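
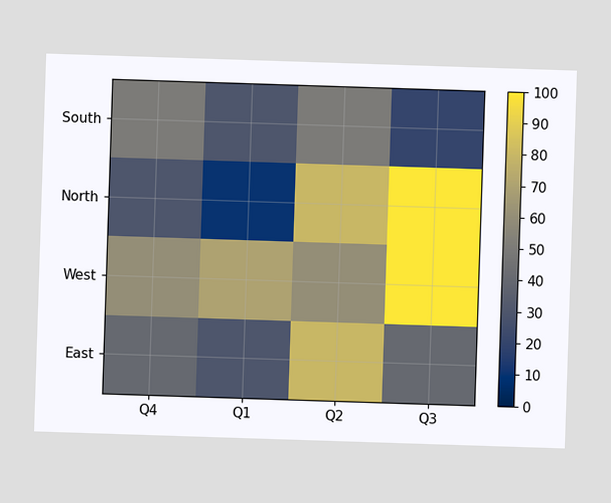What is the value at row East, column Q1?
Matching cell (East, Q1) against the colorbar gives 30.

30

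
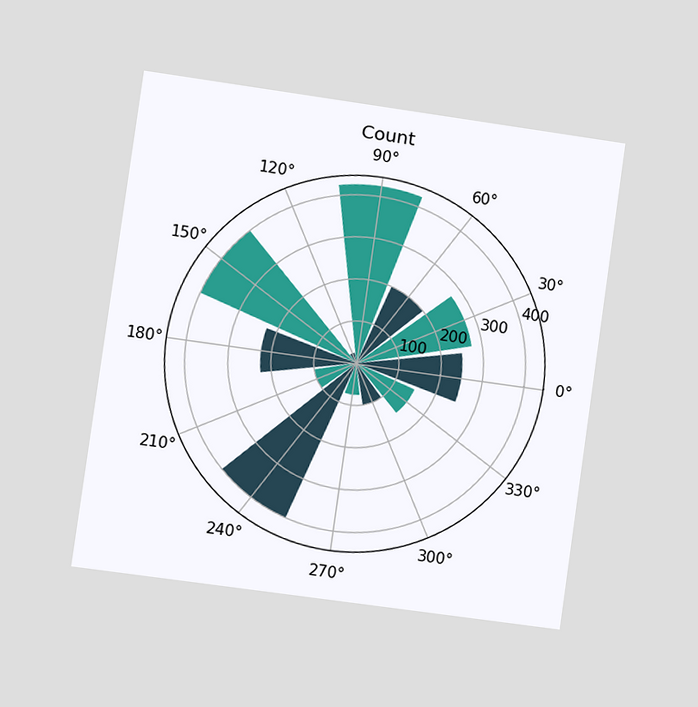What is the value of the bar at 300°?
100

The chart is tilted about 8° clockwise and viewed slightly from the left. The bar at 300° reaches 100 on the radial axis.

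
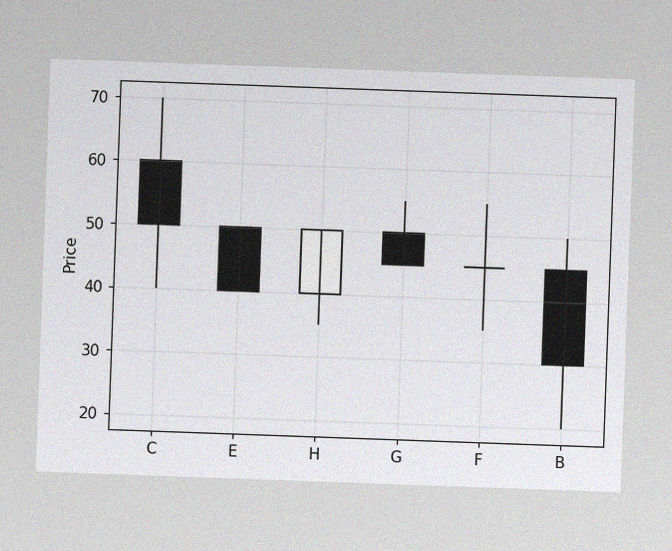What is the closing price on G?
The chart is tilted about 2° clockwise, with some photo noise. The G candle closes at 45.

45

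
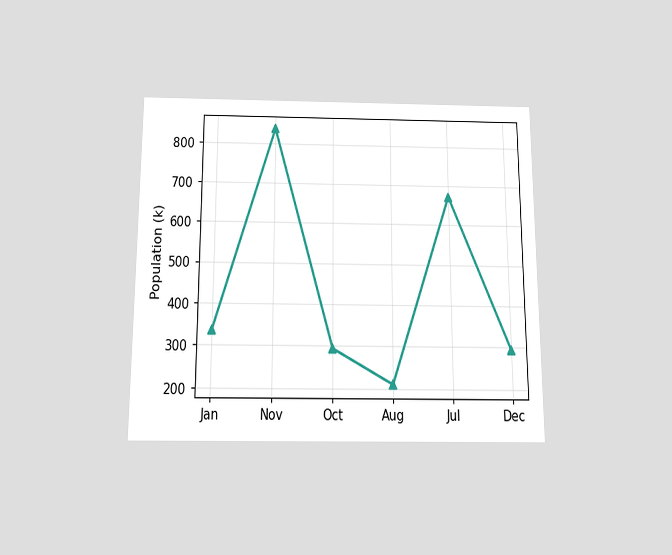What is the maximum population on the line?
The chart is viewed slightly from below. The highest point is at Nov, and reading across to the y-axis gives 840k.

840k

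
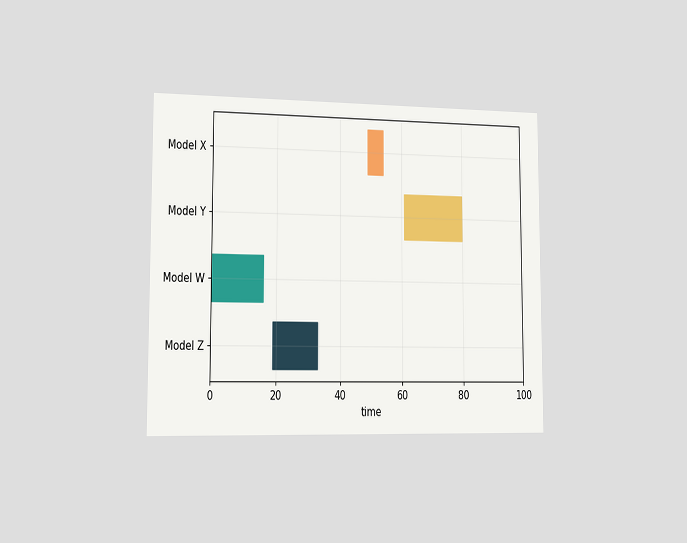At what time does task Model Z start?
The chart is viewed slightly from the left. The Model Z bar begins at t=19.

19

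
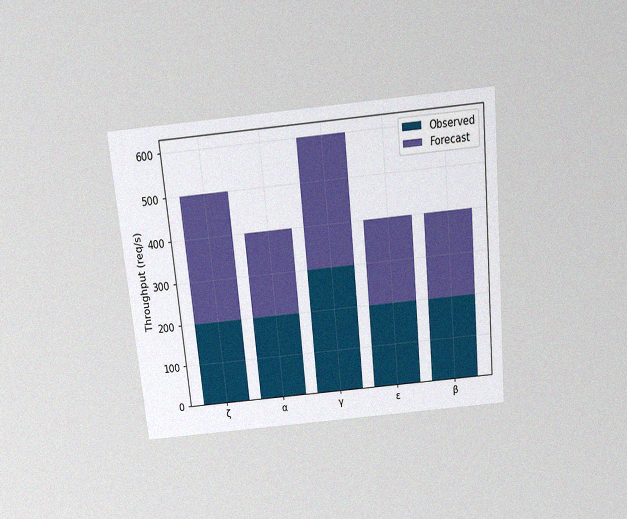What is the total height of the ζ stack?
500req/s

The chart is tilted about 6° counter-clockwise and viewed slightly from above, with some photo noise. The ζ stack's top reaches 500req/s on the y-axis.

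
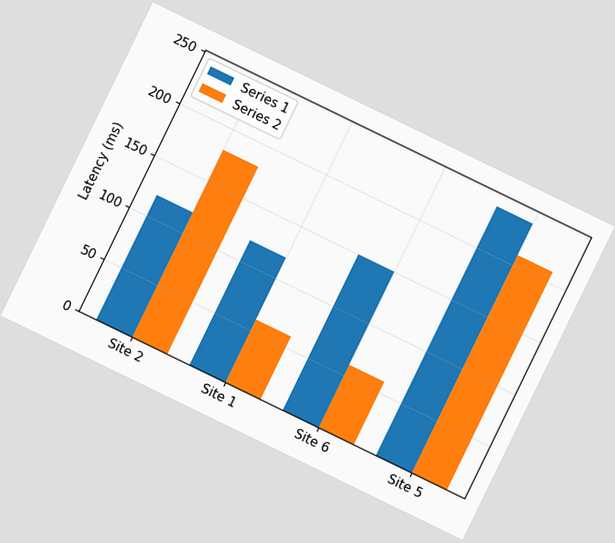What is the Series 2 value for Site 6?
60ms

The chart is tilted about 26° clockwise. The Series 2 bar at Site 6 reaches 60ms on the y-axis.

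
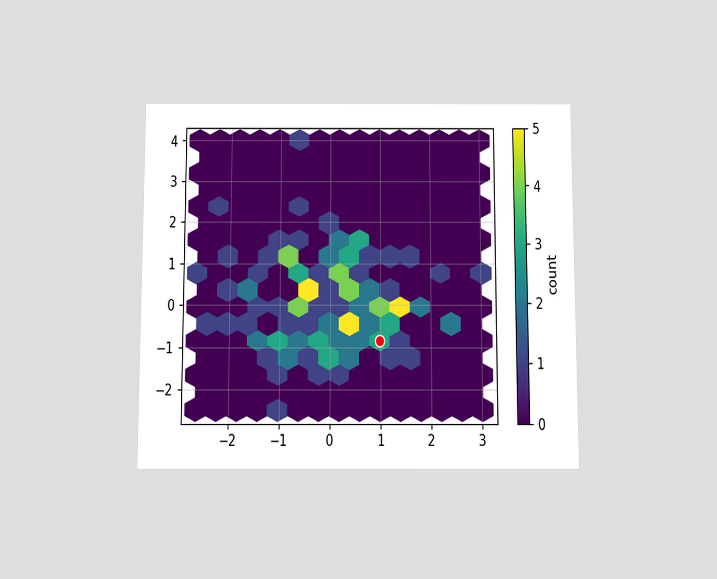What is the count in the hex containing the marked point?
3

The chart is viewed slightly from below. The marked hex reads 3 on the colorbar.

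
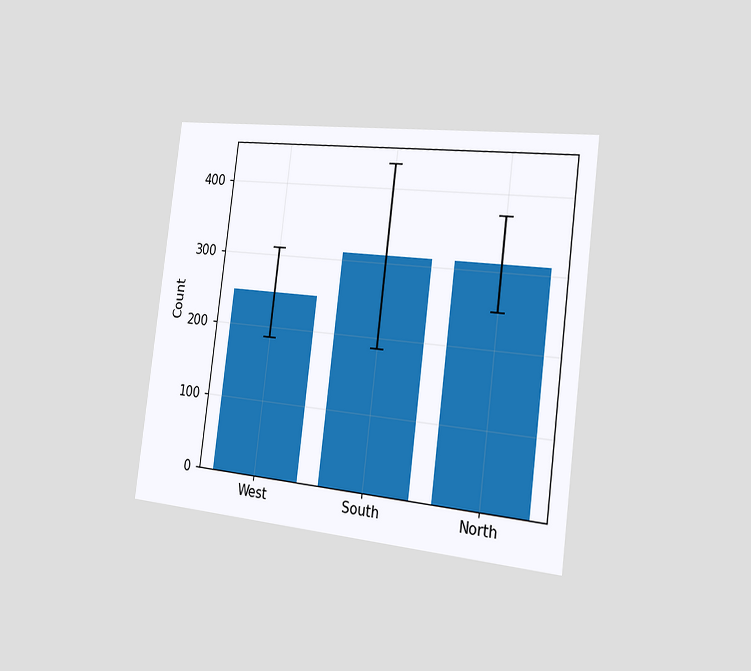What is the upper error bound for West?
310

The chart is tilted about 7° clockwise and viewed slightly from the right. The West bar's upper whisker reaches 310.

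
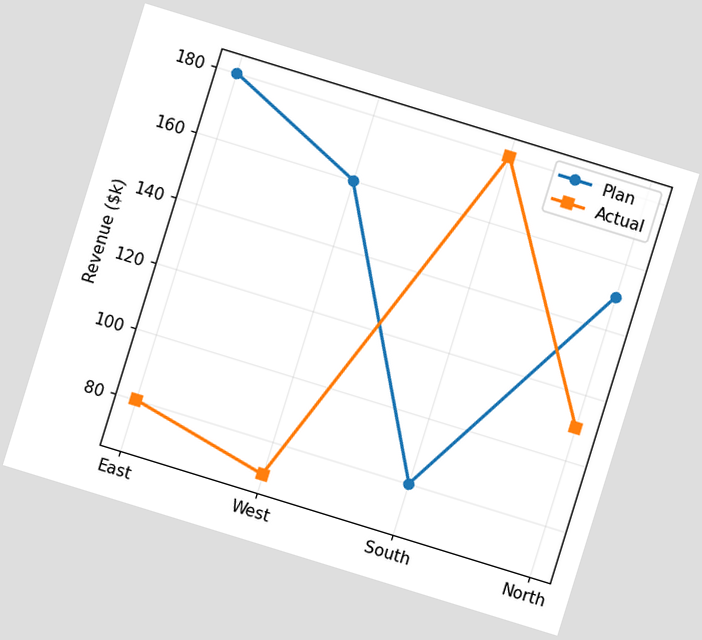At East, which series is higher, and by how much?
Plan, by $100k

The chart is tilted about 17° clockwise. At East, Plan sits above the other line by $100k.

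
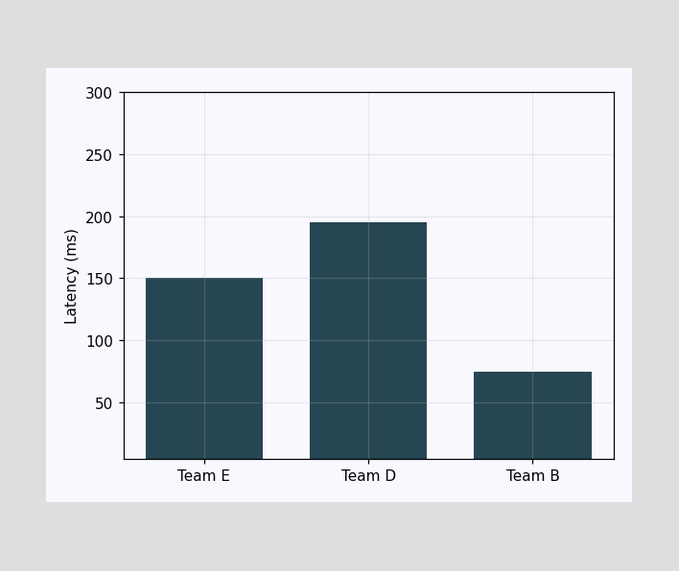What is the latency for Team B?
75ms

Reading along the chart's y-axis, the Team B bar reaches 75ms.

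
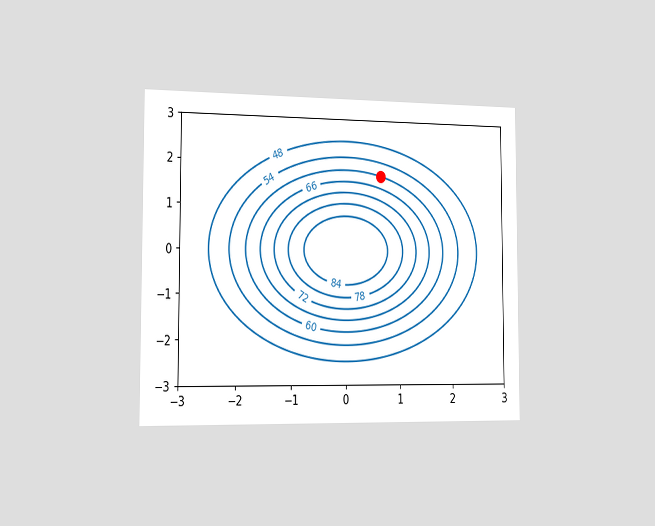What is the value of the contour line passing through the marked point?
60

The chart is viewed slightly from the left. The marked point sits on the contour labelled 60.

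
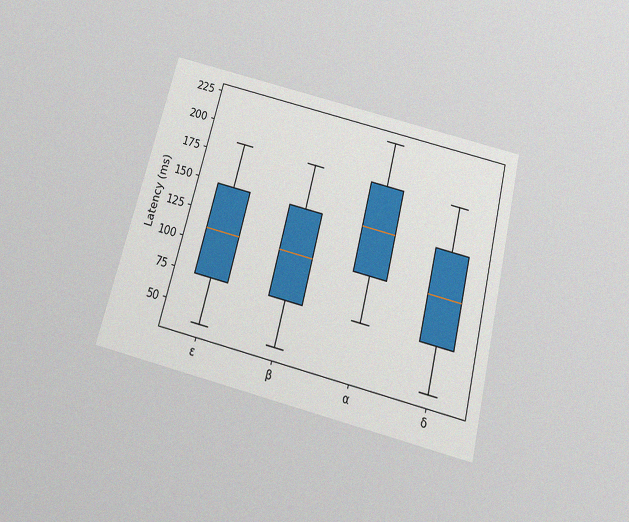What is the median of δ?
111ms

The chart is tilted about 14° clockwise and viewed slightly from below, with some photo noise. The median line in the δ box sits at 111ms.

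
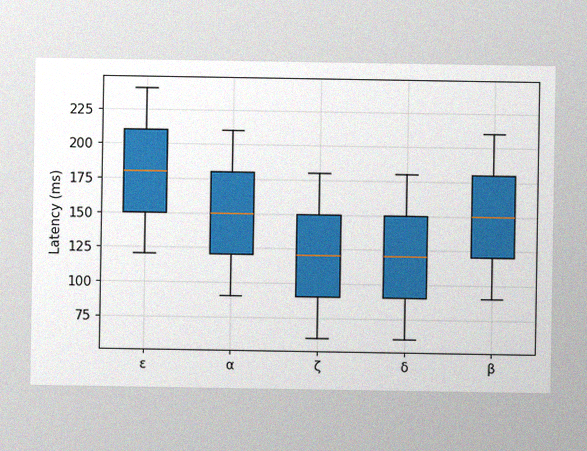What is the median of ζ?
The image has some photo noise and uneven lighting. The median line in the ζ box sits at 120ms.

120ms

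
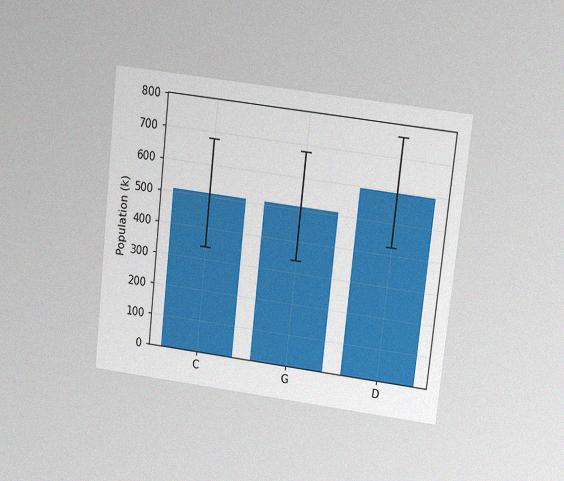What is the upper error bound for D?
765k

The chart is tilted about 6° clockwise and viewed slightly from above, with some photo noise. The D bar's upper whisker reaches 765k.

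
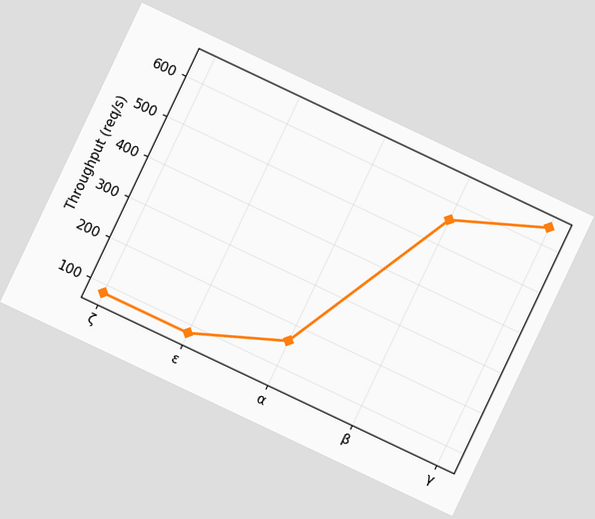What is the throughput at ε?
80req/s

The chart is tilted about 25° clockwise. At ε, the line is at 80req/s.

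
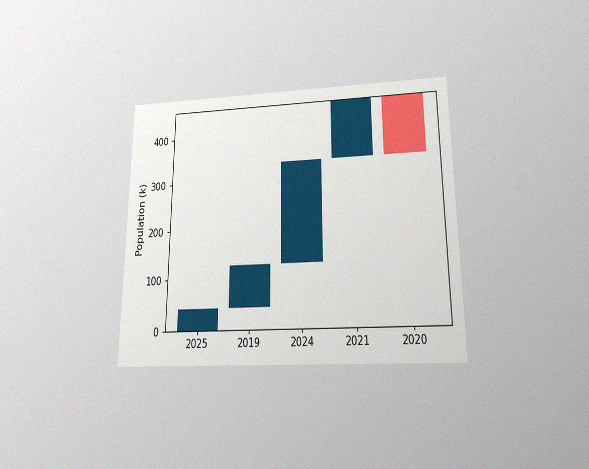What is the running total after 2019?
The chart is viewed slightly from below, with some photo noise. After 2019 the running total reaches 126k.

126k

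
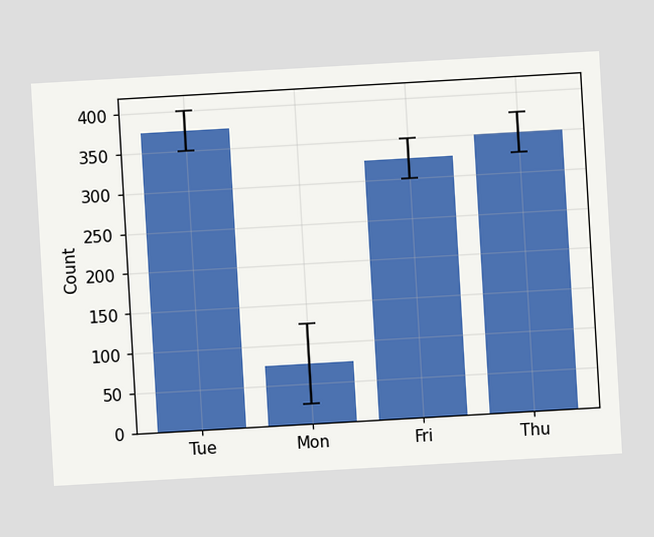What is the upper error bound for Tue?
400

The chart is tilted about 3° counter-clockwise. The Tue bar's upper whisker reaches 400.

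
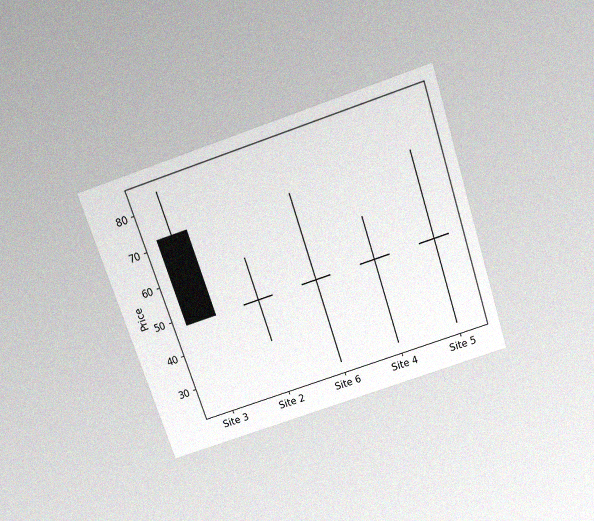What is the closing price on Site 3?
48

The chart is tilted about 18° counter-clockwise and viewed slightly from above, with some photo noise. The Site 3 candle closes at 48.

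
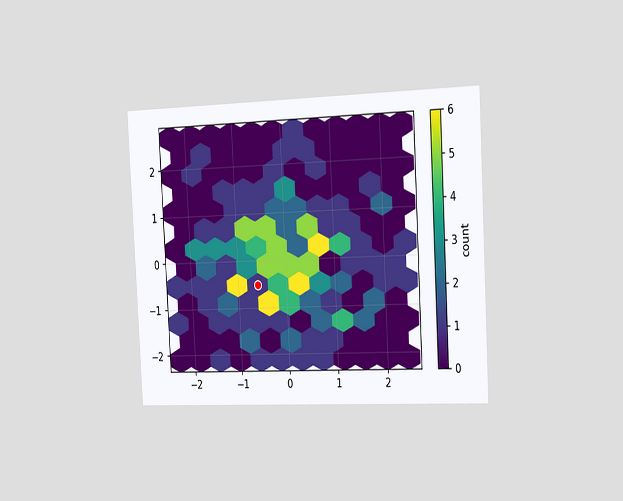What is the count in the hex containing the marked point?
1

The chart is tilted about 3° counter-clockwise and viewed slightly from the right. The marked hex reads 1 on the colorbar.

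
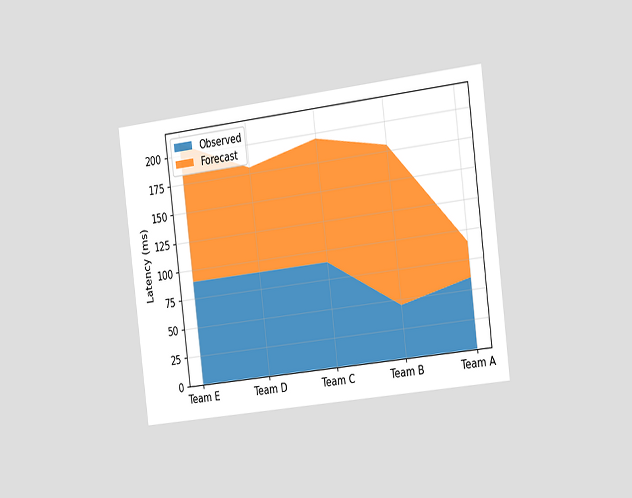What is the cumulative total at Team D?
The chart is tilted about 7° counter-clockwise and viewed slightly from the right. The stacked total at Team D reaches 180ms.

180ms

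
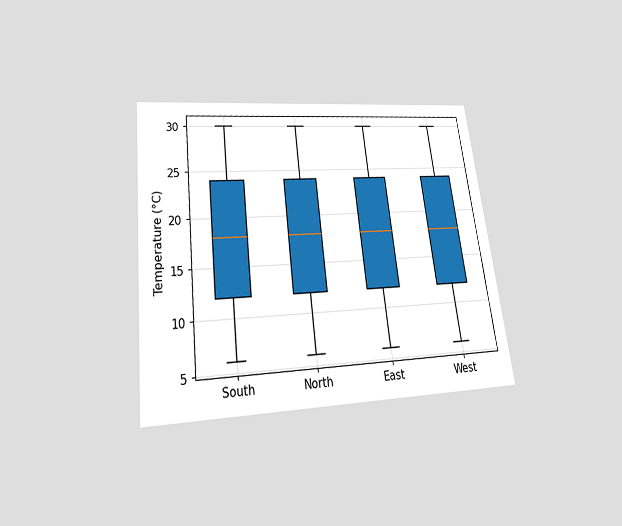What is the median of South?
18°C

The chart is tilted about 7° counter-clockwise and viewed slightly from below. The median line in the South box sits at 18°C.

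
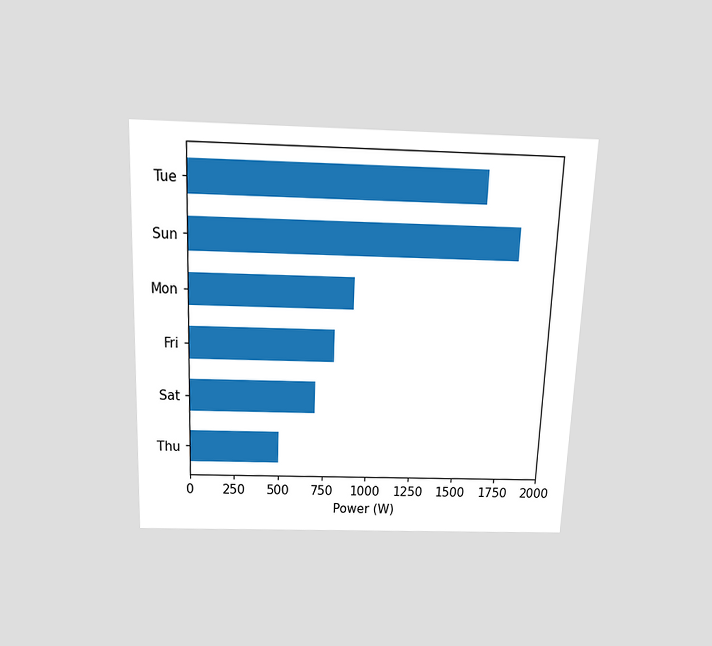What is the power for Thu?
The chart is tilted about 2° clockwise and viewed slightly from above. Reading along the chart's x-axis, the Thu bar reaches 500W.

500W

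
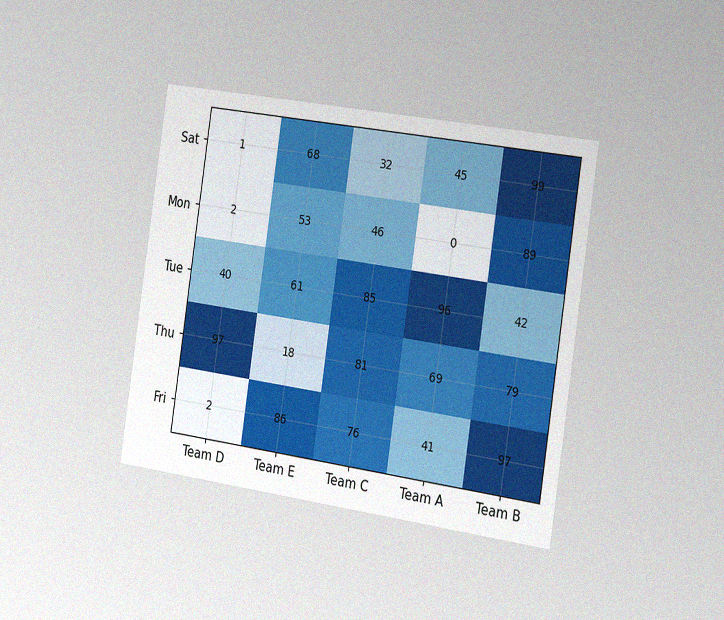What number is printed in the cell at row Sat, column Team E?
68

The chart is tilted about 8° clockwise and viewed slightly from the right, with some photo noise. The (Sat, Team E) cell reads 68.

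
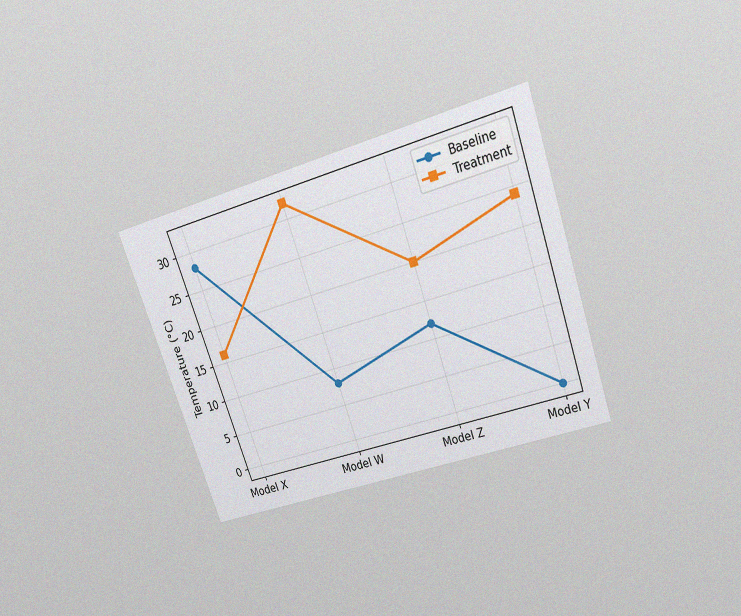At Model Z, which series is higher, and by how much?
The chart is tilted about 20° counter-clockwise and viewed slightly from above, with some photo noise. At Model Z, Treatment sits above the other line by 8°C.

Treatment, by 8°C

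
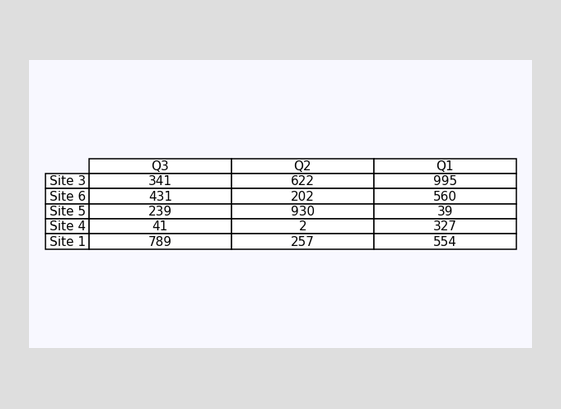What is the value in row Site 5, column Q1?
The (Site 5, Q1) cell reads 39.

39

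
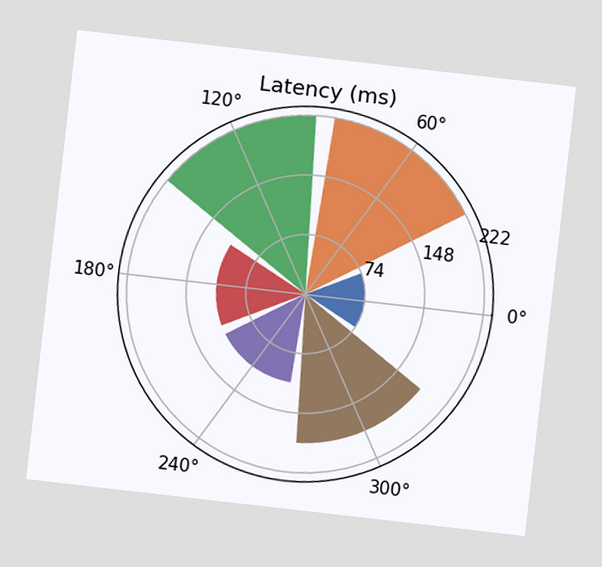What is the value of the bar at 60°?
222ms

The chart is tilted about 7° clockwise. The bar at 60° reaches 222ms on the radial axis.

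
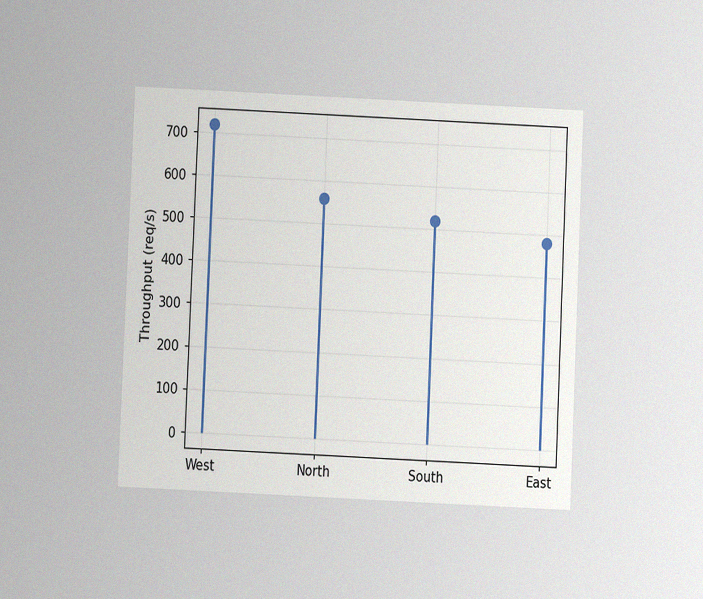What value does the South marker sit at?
The chart is tilted about 3° clockwise and viewed at a slight angle, with some photo noise. The South marker sits at 520req/s.

520req/s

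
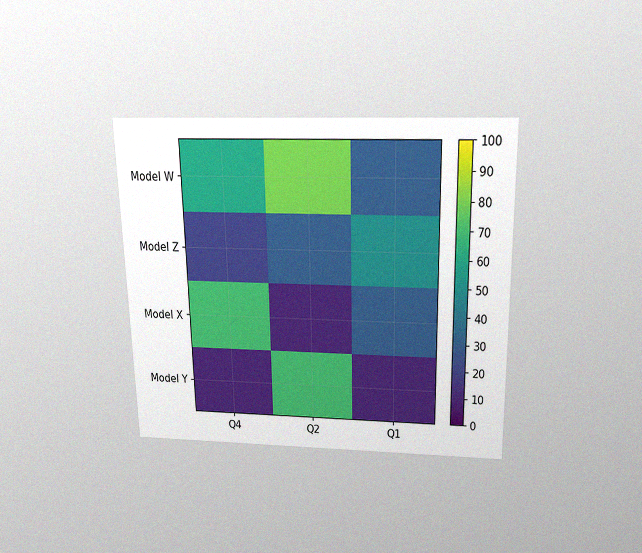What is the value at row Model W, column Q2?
80

The chart is viewed slightly from above, with some photo noise. Matching cell (Model W, Q2) against the colorbar gives 80.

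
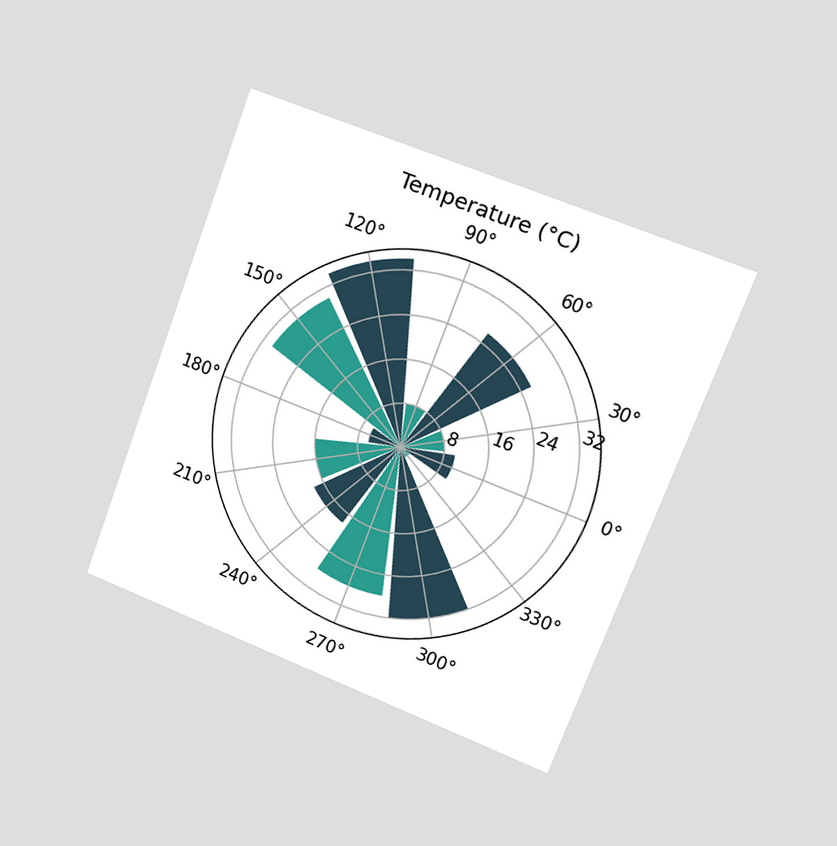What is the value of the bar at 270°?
28°C

The chart is tilted about 21° clockwise and viewed slightly from the right. The bar at 270° reaches 28°C on the radial axis.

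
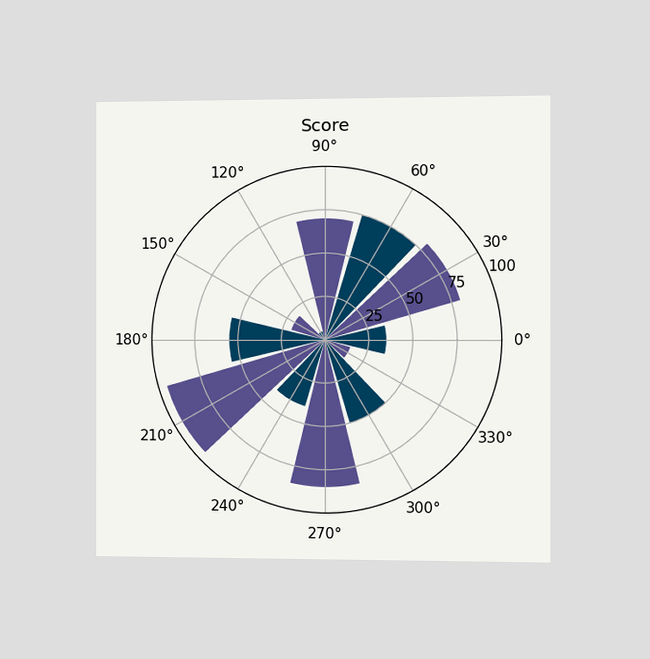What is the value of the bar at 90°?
70

The chart is viewed slightly from the right. The bar at 90° reaches 70 on the radial axis.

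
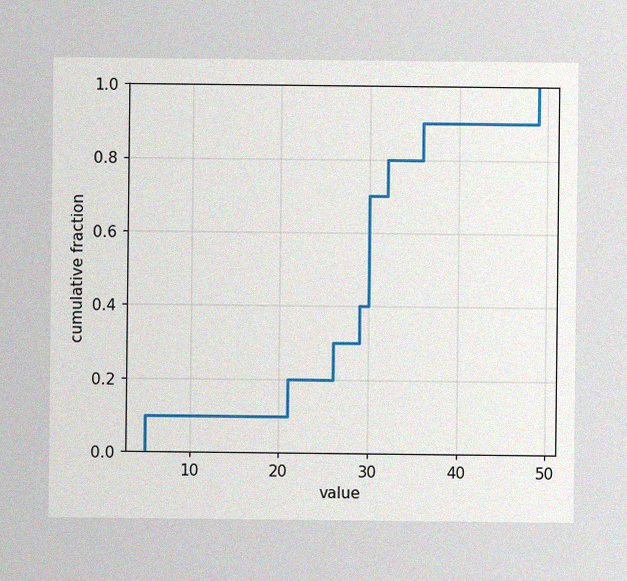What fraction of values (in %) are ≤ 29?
The image has some photo noise and uneven lighting. At x=29 the ECDF step is at 40%.

40%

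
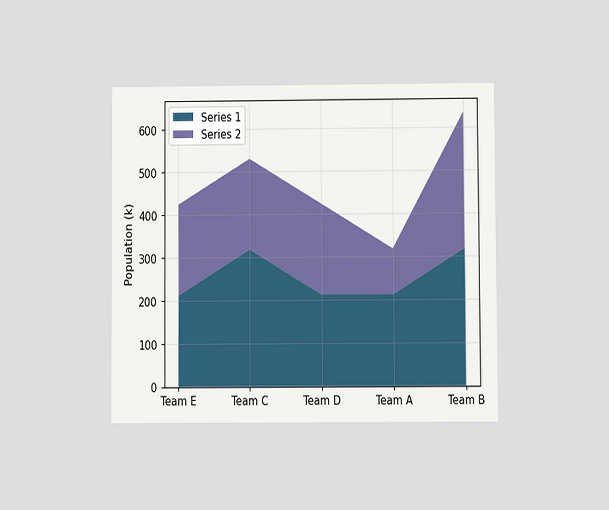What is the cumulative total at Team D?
424k

The chart is viewed at a slight angle. The stacked total at Team D reaches 424k.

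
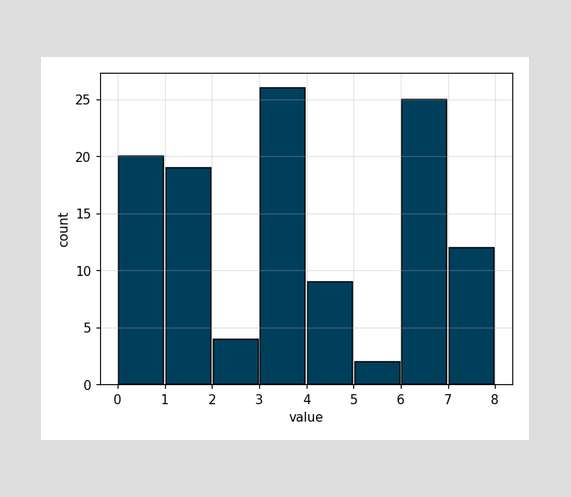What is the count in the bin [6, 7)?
25

The [6, 7) bin has height 25.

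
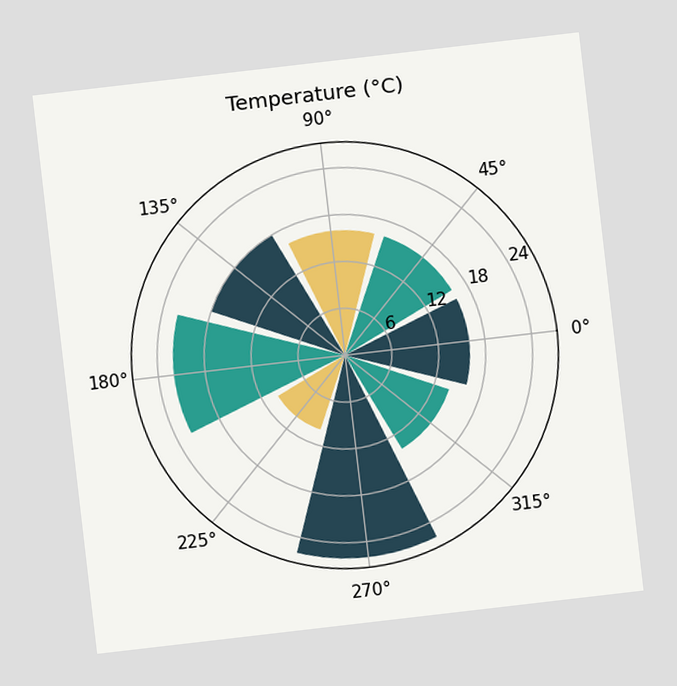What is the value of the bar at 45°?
The chart is tilted about 7° counter-clockwise. The bar at 45° reaches 16°C on the radial axis.

16°C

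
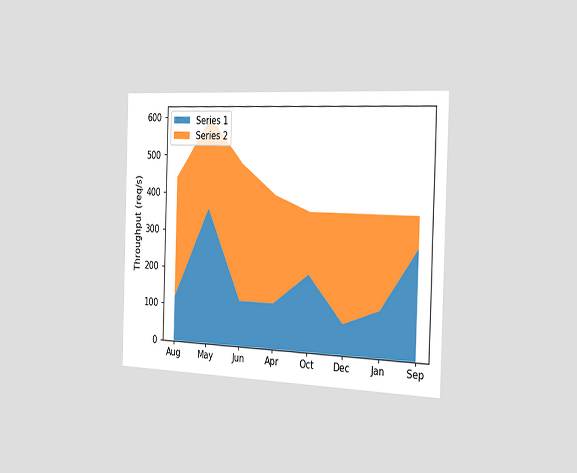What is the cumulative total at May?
600req/s

The chart is viewed slightly from the right. The stacked total at May reaches 600req/s.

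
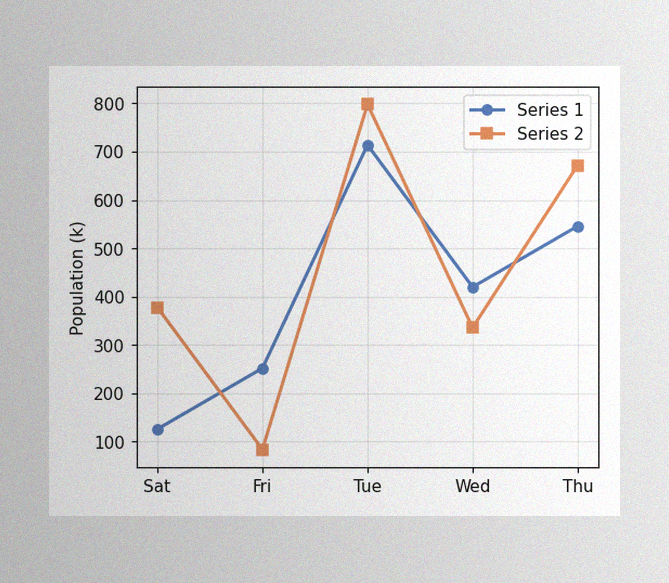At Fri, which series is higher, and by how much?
Series 1, by 168k

The image has some photo noise and uneven lighting. At Fri, Series 1 sits above the other line by 168k.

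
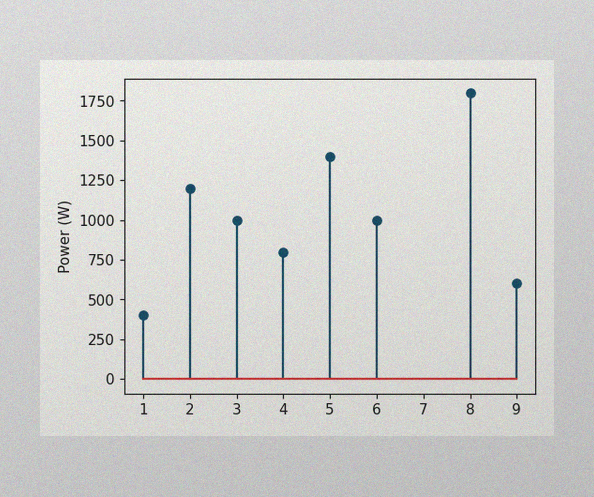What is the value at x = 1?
The image has some photo noise and uneven lighting. The stem at x=1 reaches 400W.

400W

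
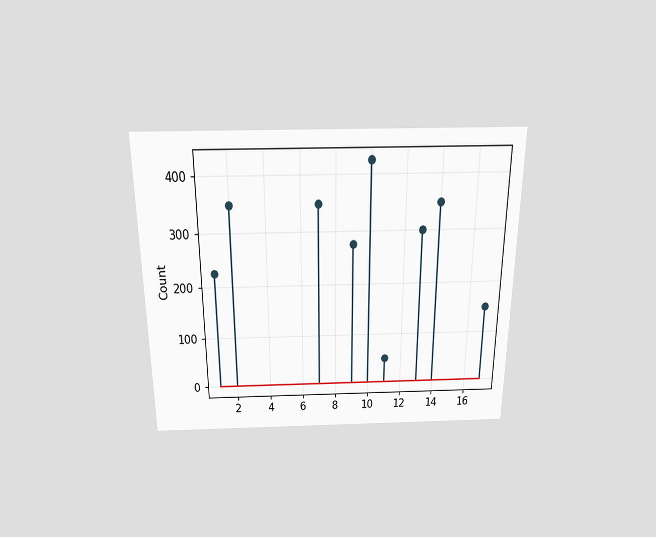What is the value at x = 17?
150

The chart is viewed slightly from above. The stem at x=17 reaches 150.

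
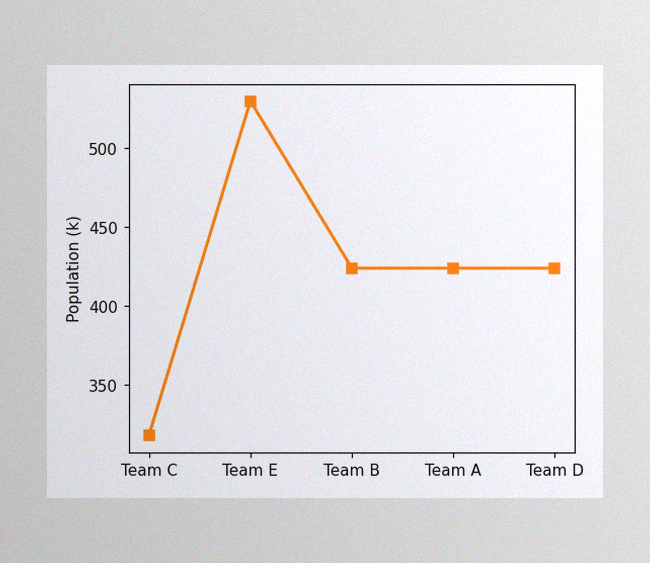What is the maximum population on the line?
The image has some photo noise and uneven lighting. The highest point is at Team E, and reading across to the y-axis gives 530k.

530k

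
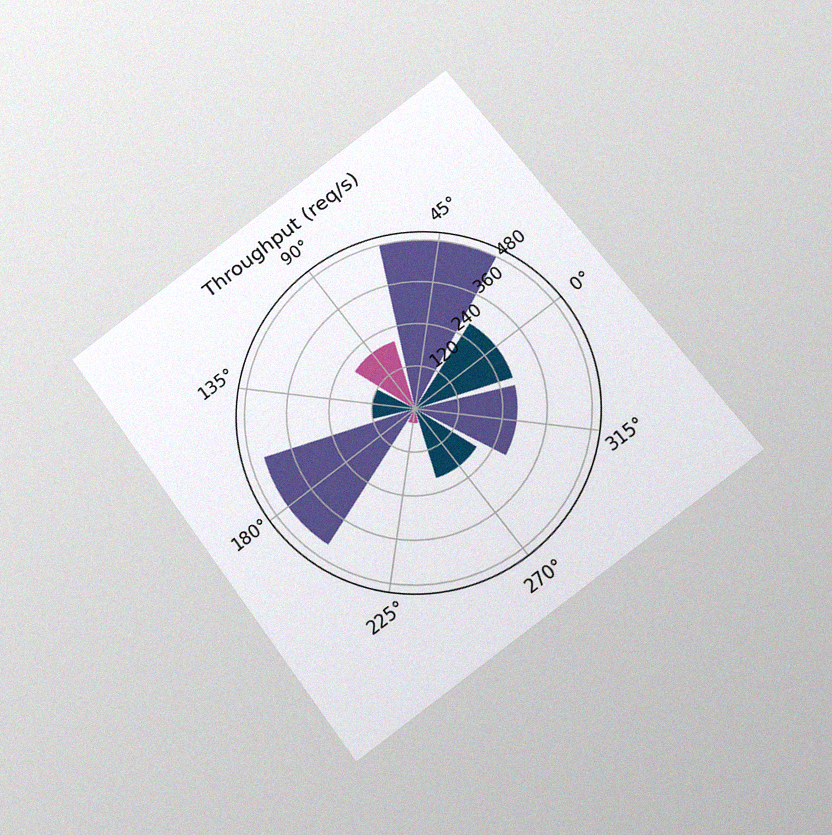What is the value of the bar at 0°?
280req/s

The chart is tilted about 37° counter-clockwise and viewed at a slight angle, with some photo noise. The bar at 0° reaches 280req/s on the radial axis.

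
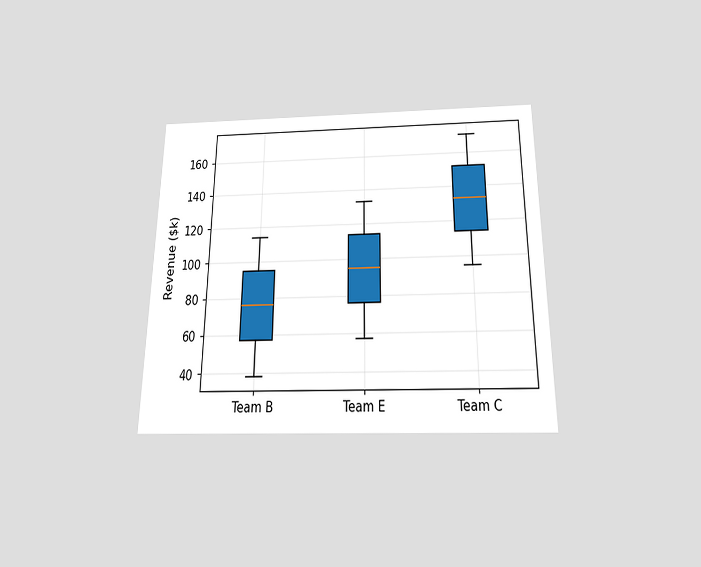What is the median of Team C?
$133k

The chart is viewed slightly from below. The median line in the Team C box sits at $133k.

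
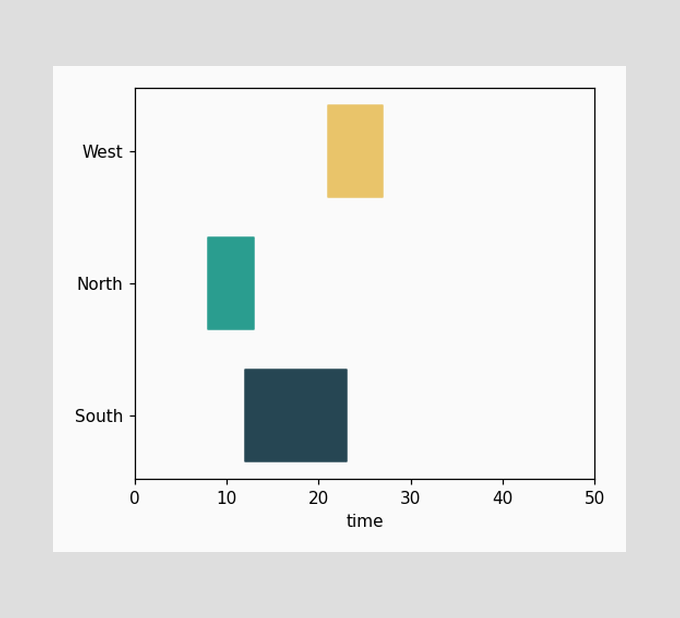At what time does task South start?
12

The South bar begins at t=12.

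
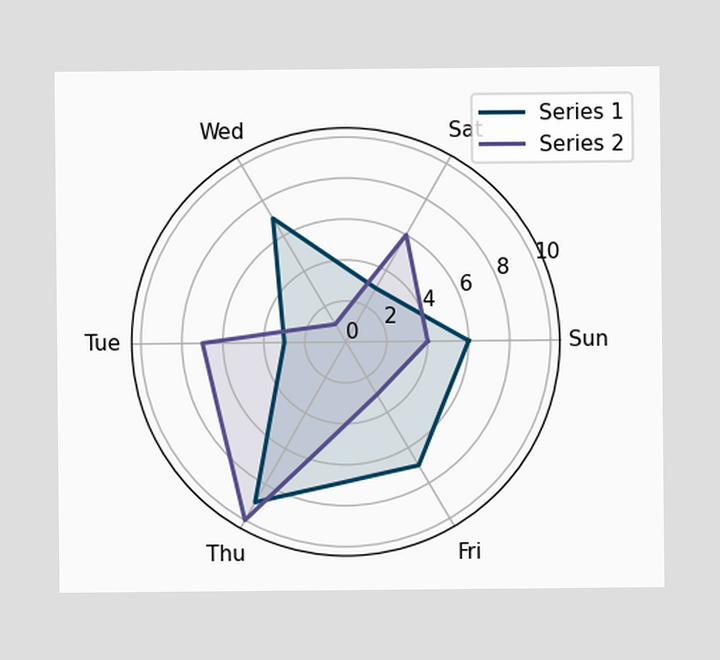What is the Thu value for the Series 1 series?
On the Thu axis, Series 1 reaches 9.

9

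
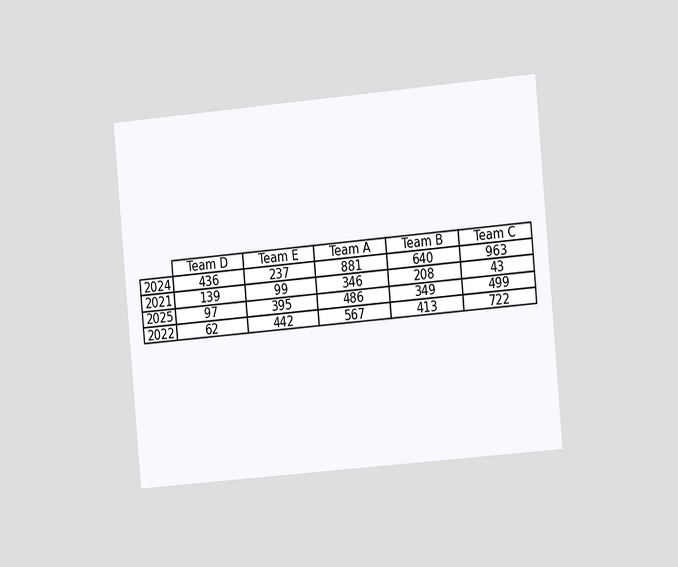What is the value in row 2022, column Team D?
62

The chart is tilted about 5° counter-clockwise and viewed slightly from the right. The (2022, Team D) cell reads 62.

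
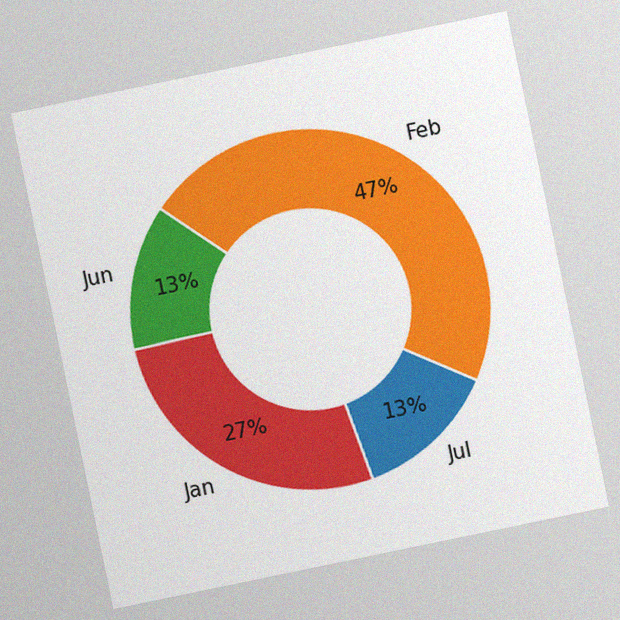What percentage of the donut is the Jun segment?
13%

The chart is tilted about 12° counter-clockwise, with some photo noise. The Jun segment takes up 13% of the ring.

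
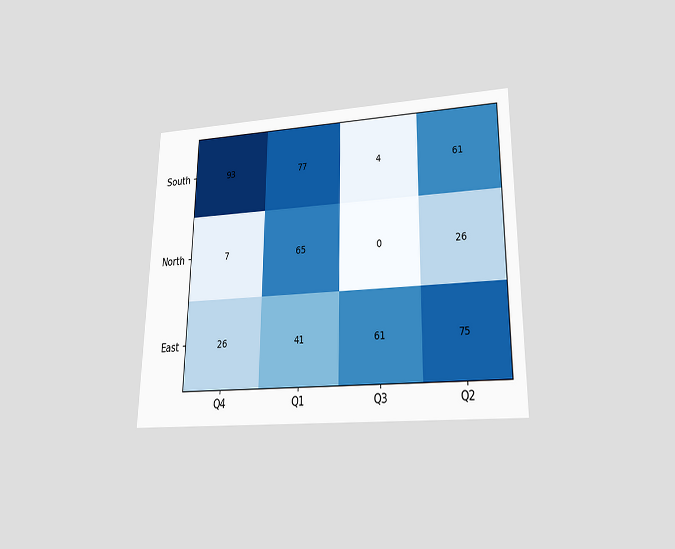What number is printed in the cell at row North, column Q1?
65

The chart is viewed slightly from below. The (North, Q1) cell reads 65.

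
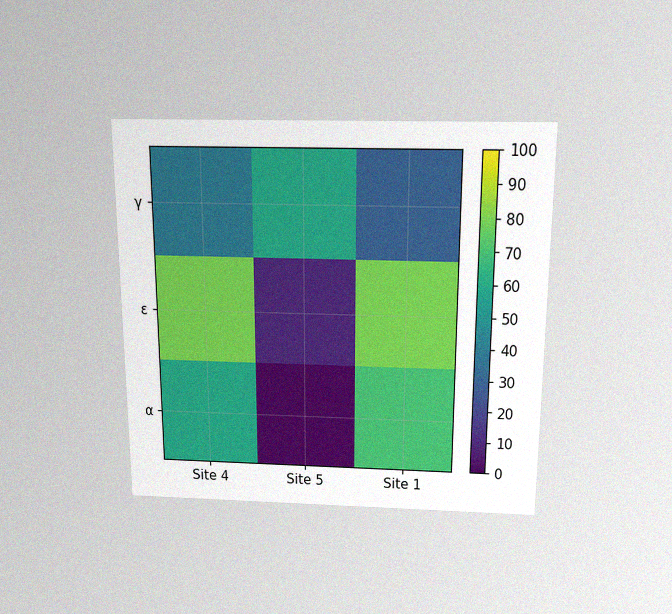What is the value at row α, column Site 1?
The chart is viewed slightly from above, with some photo noise. Matching cell (α, Site 1) against the colorbar gives 70.

70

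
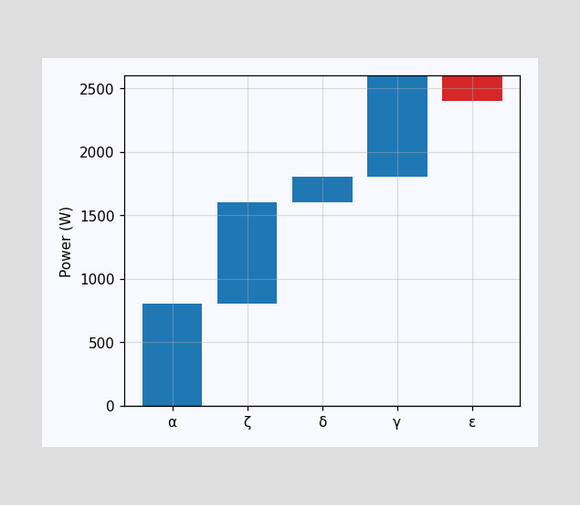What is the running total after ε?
After ε the running total reaches 2400W.

2400W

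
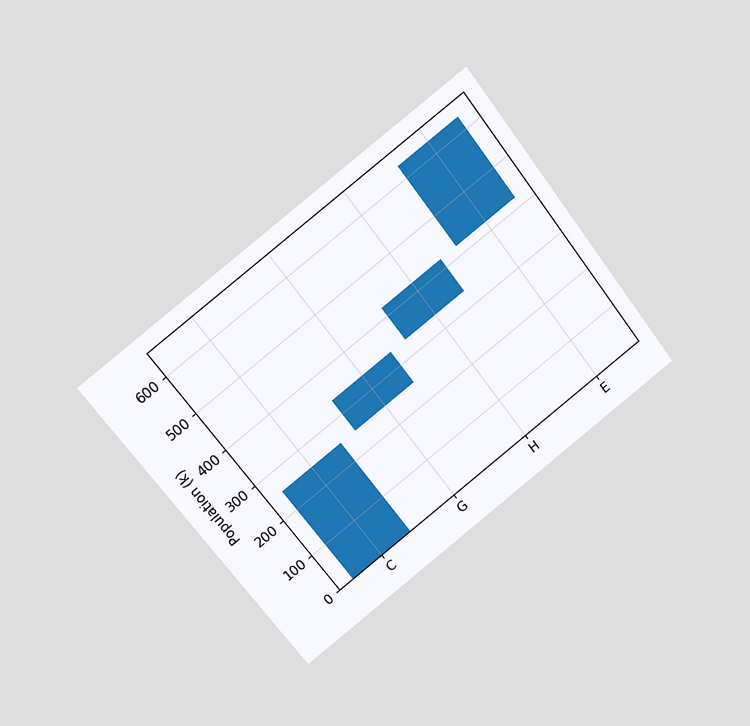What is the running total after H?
The chart is tilted about 37° counter-clockwise and viewed at a slight angle. After H the running total reaches 420k.

420k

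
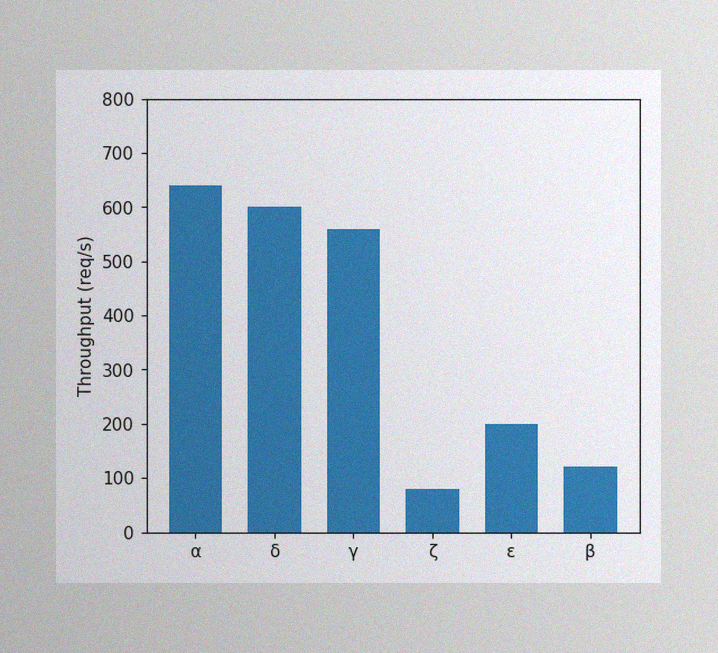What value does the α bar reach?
The image has some photo noise and uneven lighting. Reading along the chart's y-axis, the α bar reaches 640req/s.

640req/s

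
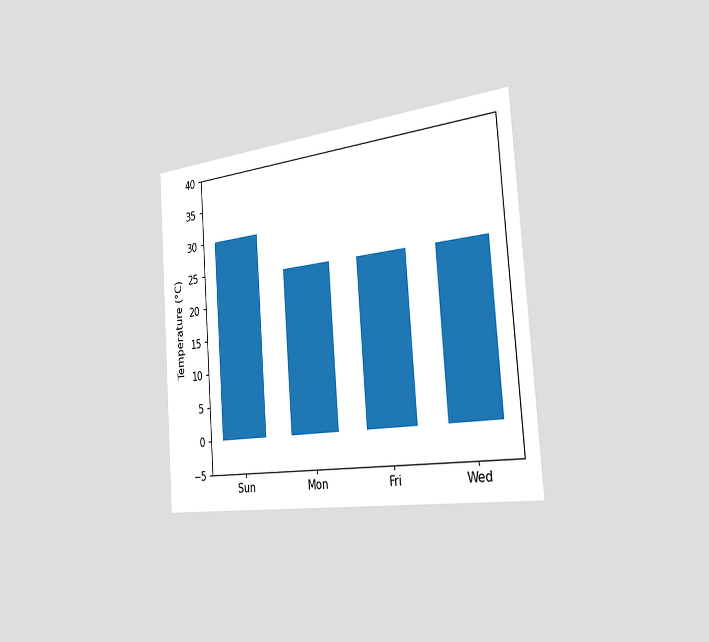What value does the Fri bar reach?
24°C

The chart is tilted about 4° counter-clockwise and viewed slightly from the right. Reading along the chart's y-axis, the Fri bar reaches 24°C.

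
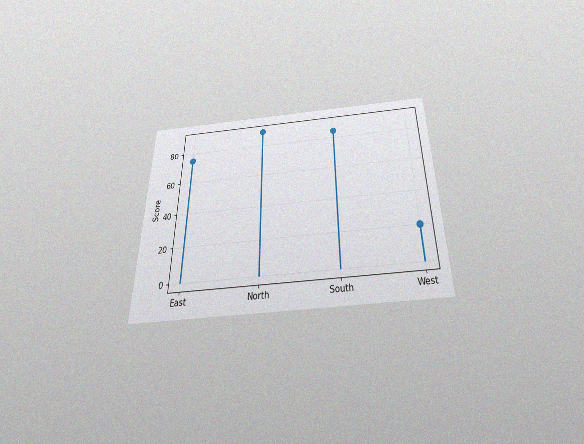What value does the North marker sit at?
90

The chart is viewed slightly from below, with some photo noise. The North marker sits at 90.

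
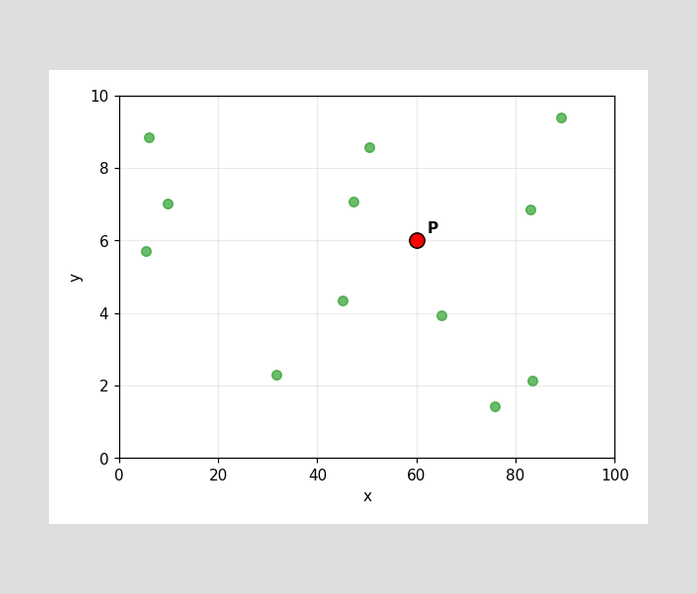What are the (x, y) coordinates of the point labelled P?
(60, 6)

Following the gridlines from P to each axis, P sits at (60, 6).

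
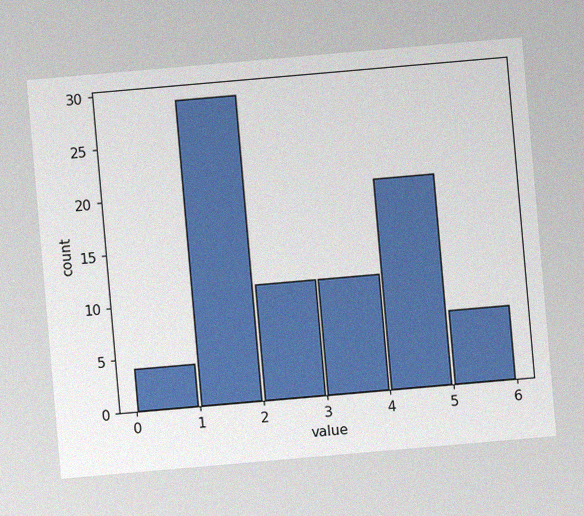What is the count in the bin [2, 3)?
11

The chart is tilted about 5° counter-clockwise, with some photo noise. The [2, 3) bin has height 11.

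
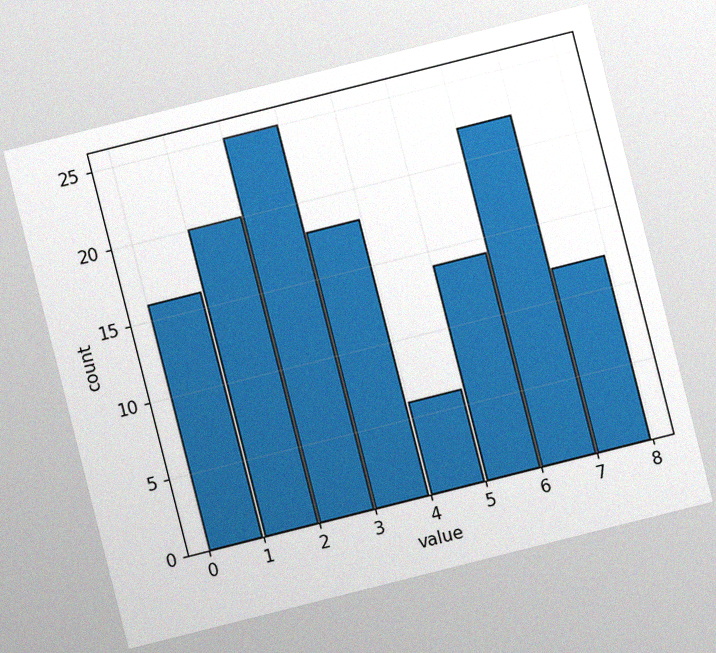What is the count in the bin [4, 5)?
The chart is tilted about 14° counter-clockwise, with some photo noise. The [4, 5) bin has height 6.

6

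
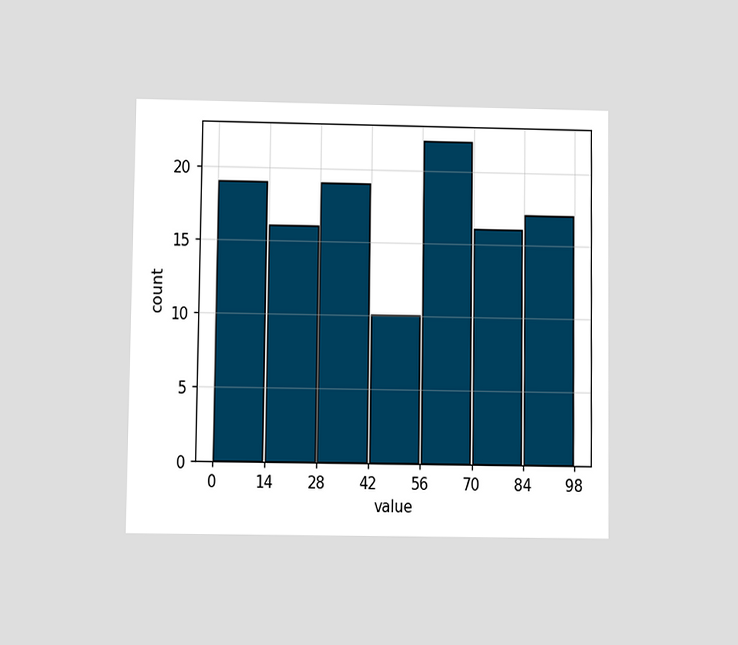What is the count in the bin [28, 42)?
19

The chart is viewed at a slight angle. The [28, 42) bin has height 19.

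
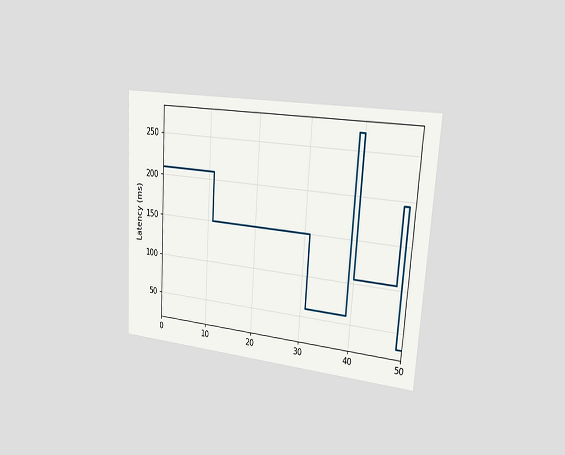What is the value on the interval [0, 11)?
The chart is tilted about 4° clockwise and viewed slightly from the right. On [0, 11) the step sits at 210ms.

210ms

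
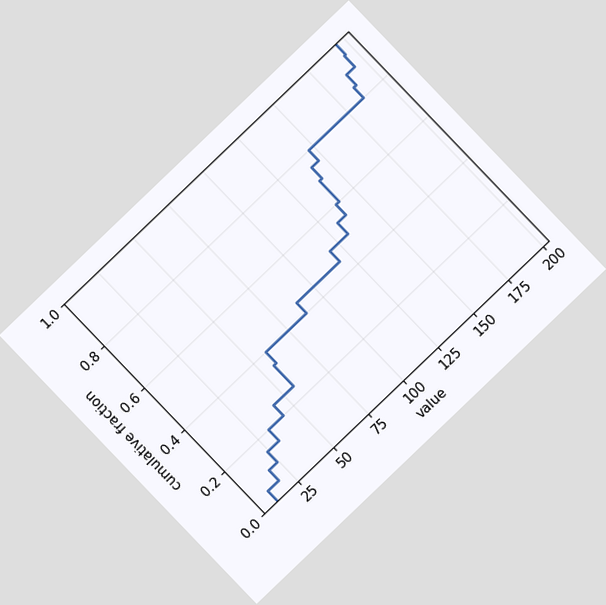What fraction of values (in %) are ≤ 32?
The chart is tilted about 44° counter-clockwise. At x=32 the ECDF step is at 20%.

20%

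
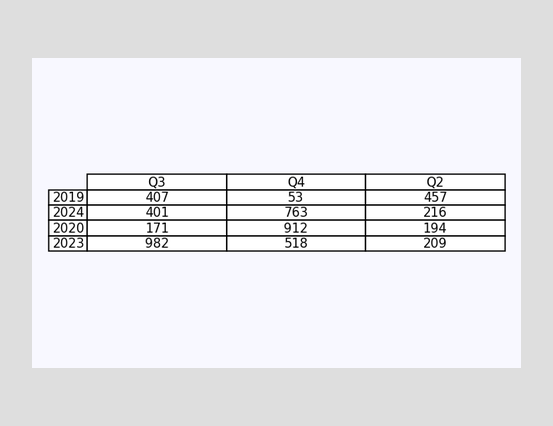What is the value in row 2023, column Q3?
The (2023, Q3) cell reads 982.

982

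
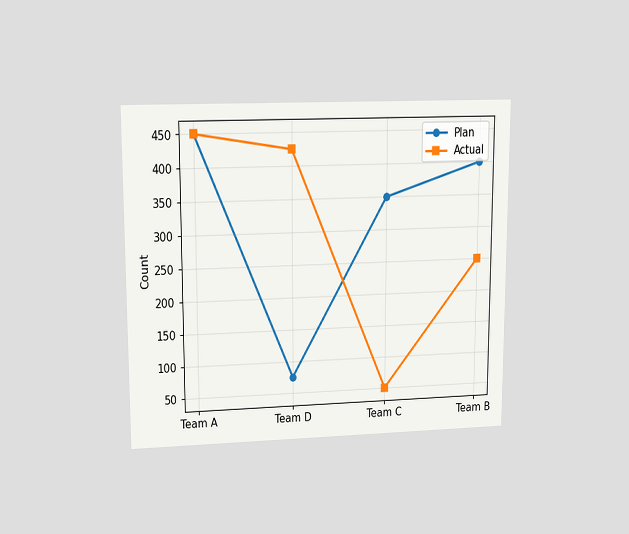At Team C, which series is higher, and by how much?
Plan, by 300

The chart is viewed at a slight angle. At Team C, Plan sits above the other line by 300.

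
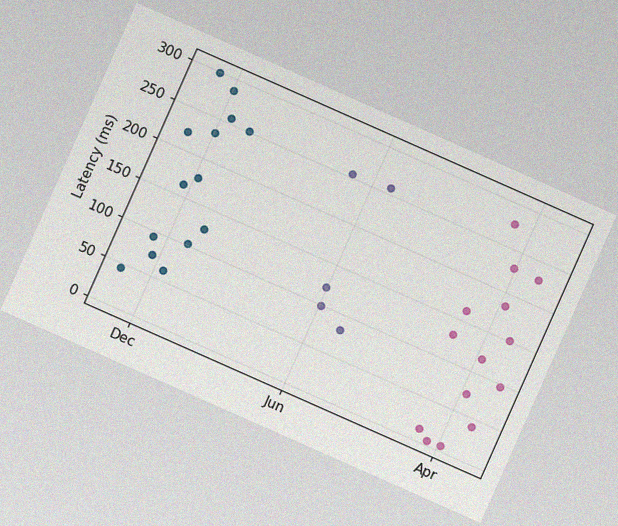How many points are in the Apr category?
14

The chart is tilted about 24° clockwise, with some photo noise. Counting the markers in the Apr column gives 14.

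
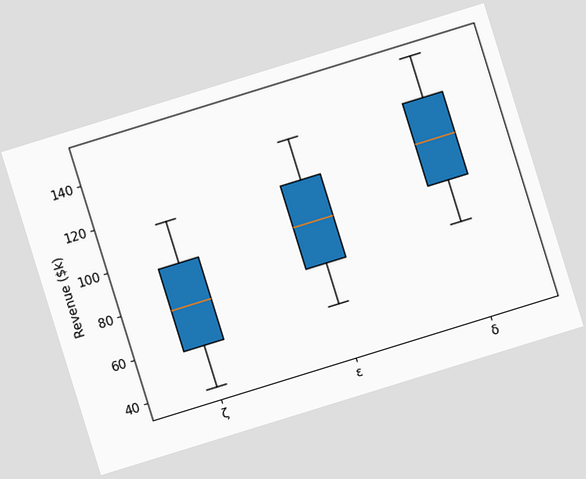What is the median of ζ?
$76k

The chart is tilted about 17° counter-clockwise. The median line in the ζ box sits at $76k.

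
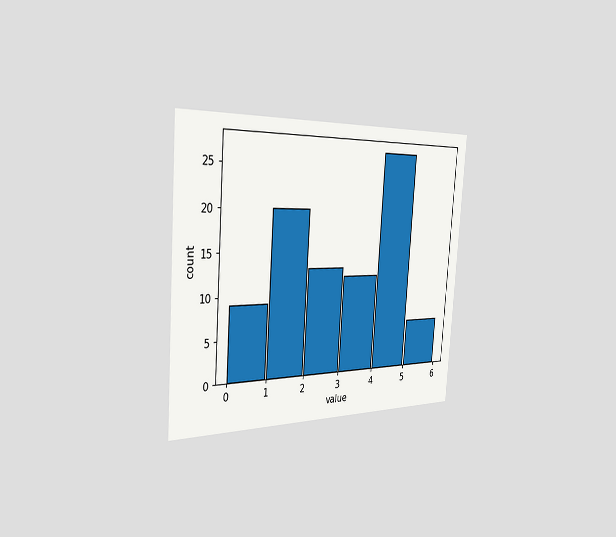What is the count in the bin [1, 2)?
20

The chart is tilted about 4° clockwise and viewed slightly from the left. The [1, 2) bin has height 20.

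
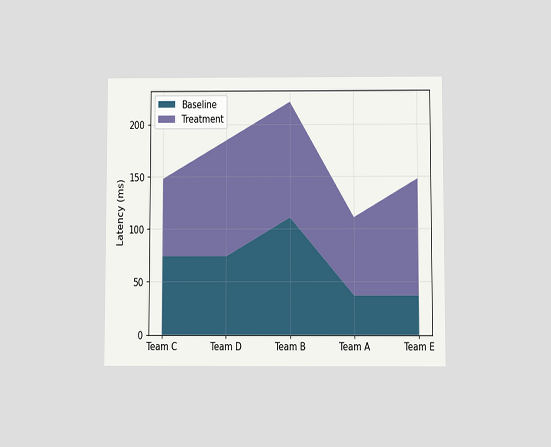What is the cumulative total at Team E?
The chart is viewed slightly from below. The stacked total at Team E reaches 148ms.

148ms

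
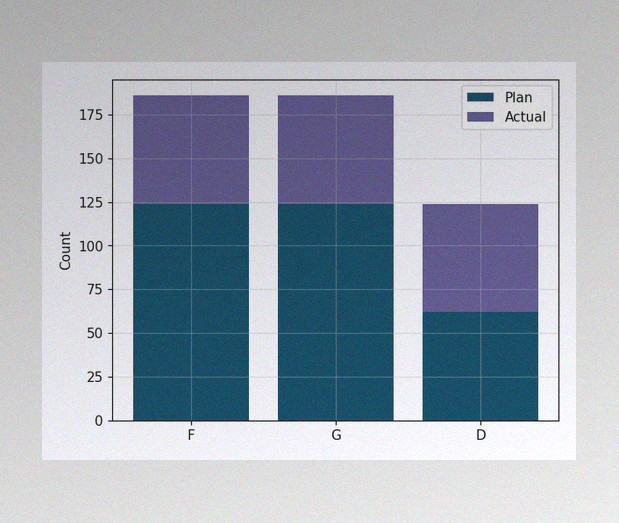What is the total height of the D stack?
The image has some photo noise and uneven lighting. The D stack's top reaches 124 on the y-axis.

124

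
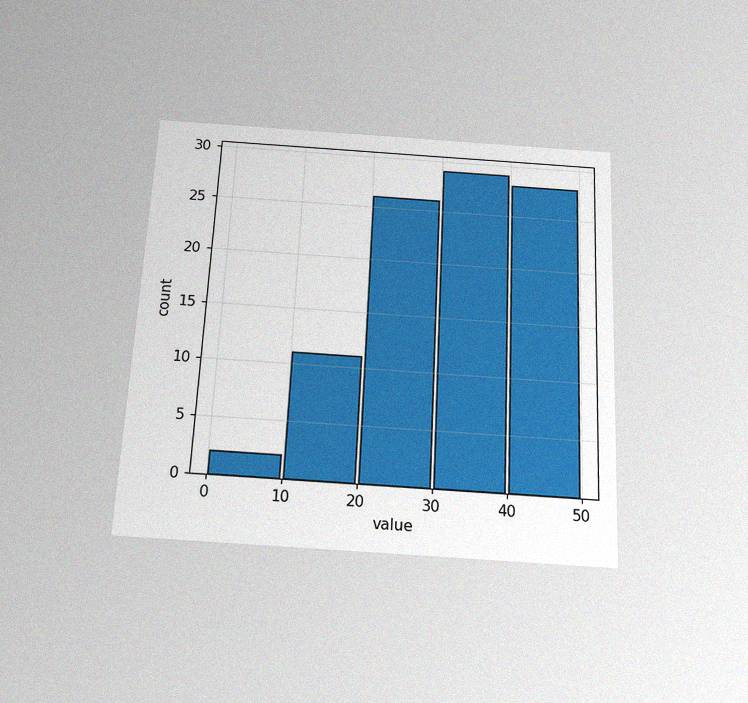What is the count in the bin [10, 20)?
11

The chart is tilted about 3° clockwise and viewed slightly from below, with some photo noise. The [10, 20) bin has height 11.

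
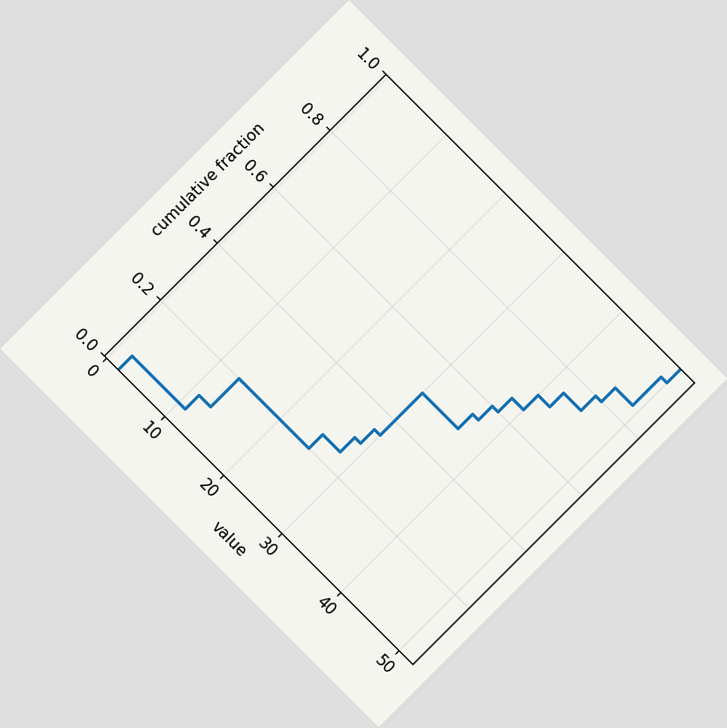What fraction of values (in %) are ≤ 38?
The chart is tilted about 45° clockwise. At x=38 the ECDF step is at 65%.

65%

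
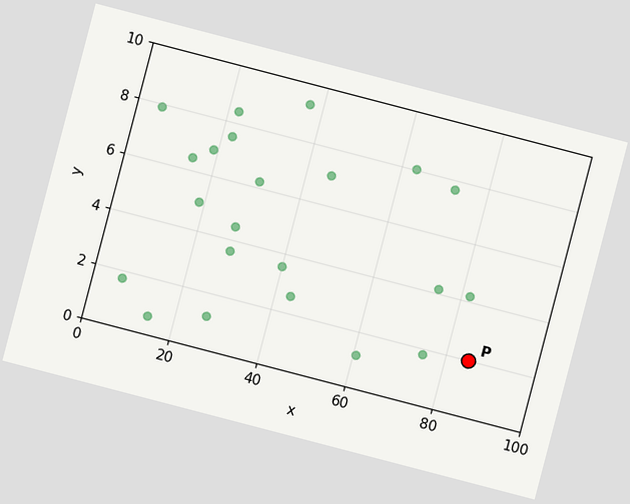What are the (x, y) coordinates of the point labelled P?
(85, 2)

The chart is tilted about 15° clockwise. Following the gridlines from P to each axis, P sits at (85, 2).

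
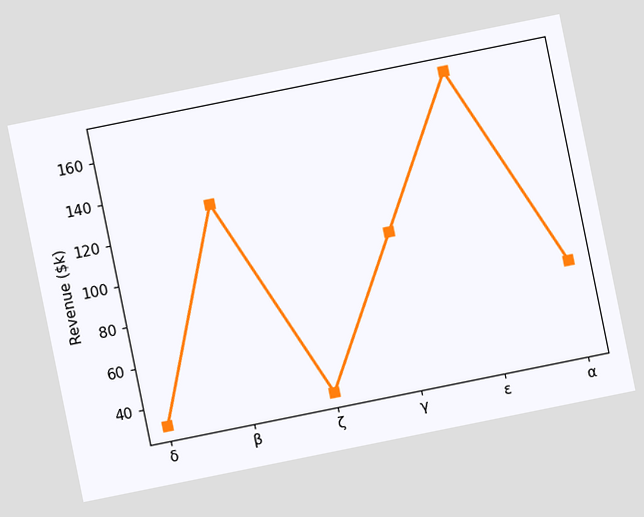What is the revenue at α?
$70k

The chart is tilted about 11° counter-clockwise. At α, the line is at $70k.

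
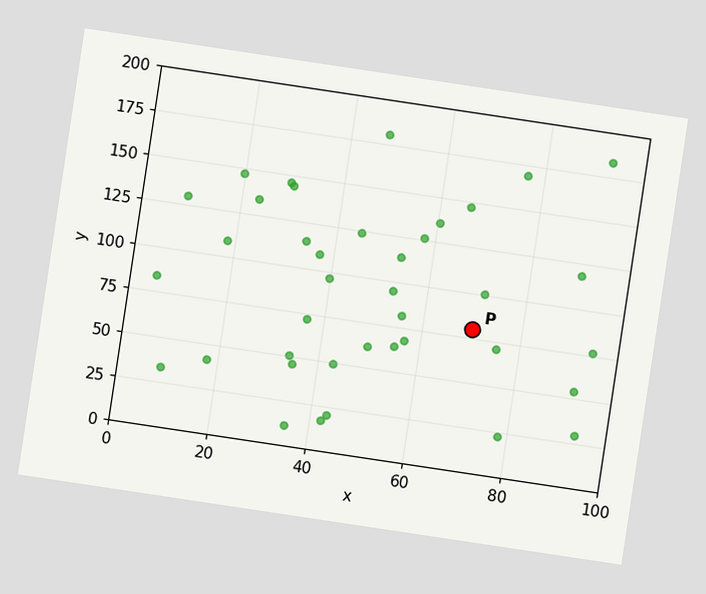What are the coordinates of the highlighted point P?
The chart is tilted about 9° clockwise. Following the gridlines from P to each axis, P sits at (70, 80).

(70, 80)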